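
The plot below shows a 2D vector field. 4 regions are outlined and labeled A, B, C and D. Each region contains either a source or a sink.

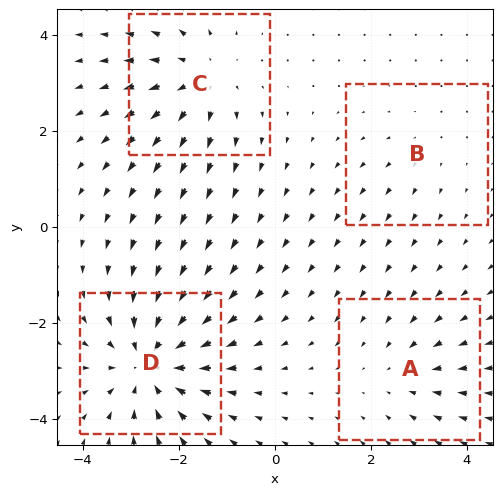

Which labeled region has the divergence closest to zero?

Divergence at each region's feature centre — A: about -3, B: about +2, C: about +4, D: about -6. Region B is closest to zero.

B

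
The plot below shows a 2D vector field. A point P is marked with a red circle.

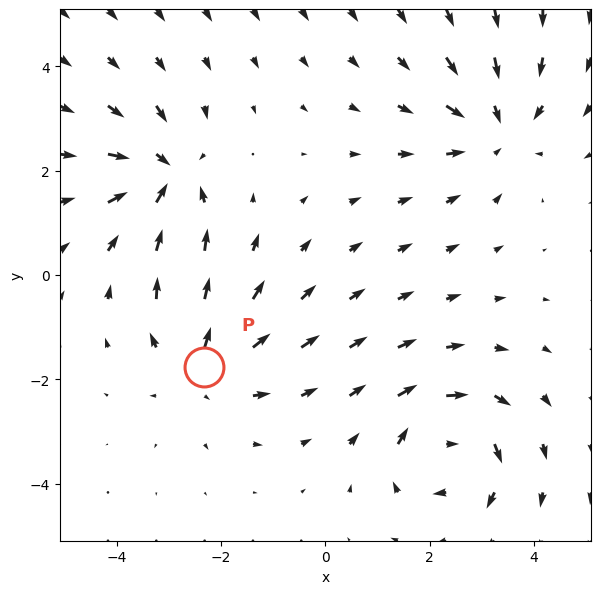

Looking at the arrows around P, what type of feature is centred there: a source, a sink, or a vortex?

At P (-2.3, -1.8) the arrows spread outward. Divergence about +3, curl ≈0 — positive divergence with near-zero curl is a source.

source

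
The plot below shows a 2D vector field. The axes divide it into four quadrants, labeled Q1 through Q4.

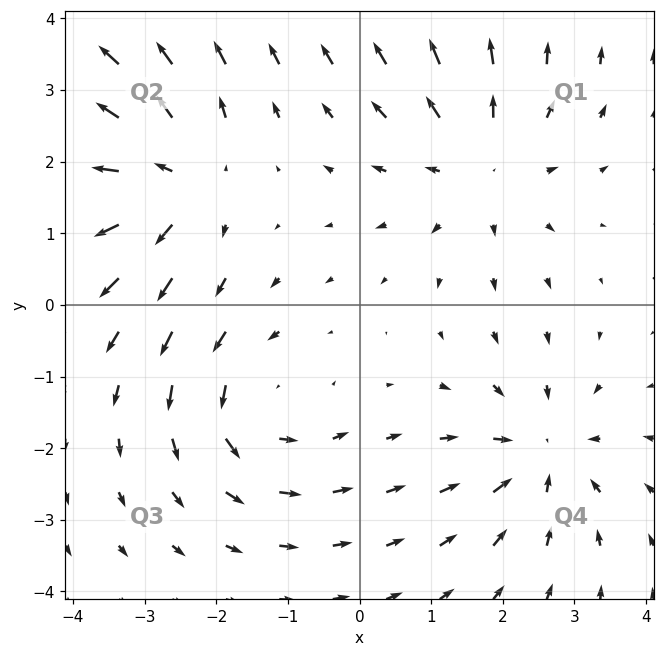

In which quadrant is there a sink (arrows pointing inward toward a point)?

The sink sits at approximately (2.5, -2.1), which lies in quadrant Q4. The divergence there is about -4, negative as expected for a sink.

Q4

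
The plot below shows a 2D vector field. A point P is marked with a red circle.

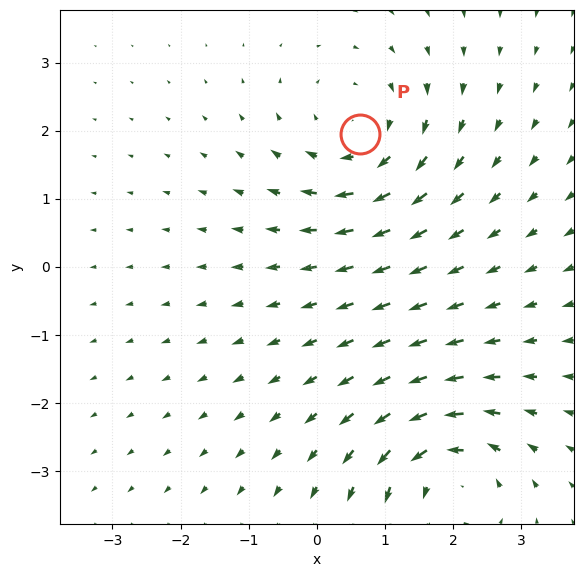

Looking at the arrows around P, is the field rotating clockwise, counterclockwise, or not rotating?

clockwise

Near P at (0.6, 2.0) the arrows circulate clockwise. The curl (z-component) there is about -3; negative curl means clockwise rotation.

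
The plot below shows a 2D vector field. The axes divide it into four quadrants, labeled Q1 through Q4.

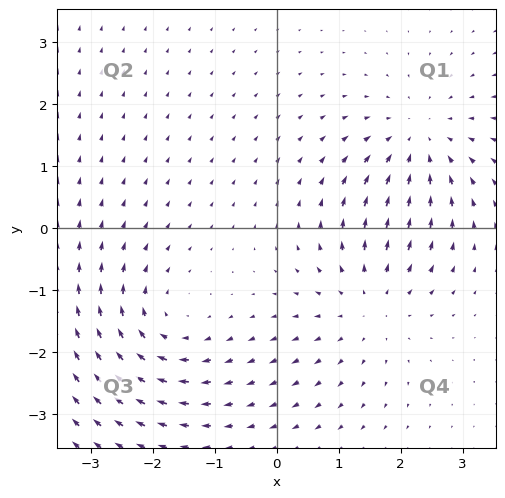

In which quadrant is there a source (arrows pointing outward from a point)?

Q4

The source sits at approximately (1.5, -1.2), which lies in quadrant Q4. The divergence there is about +4, positive as expected for a source.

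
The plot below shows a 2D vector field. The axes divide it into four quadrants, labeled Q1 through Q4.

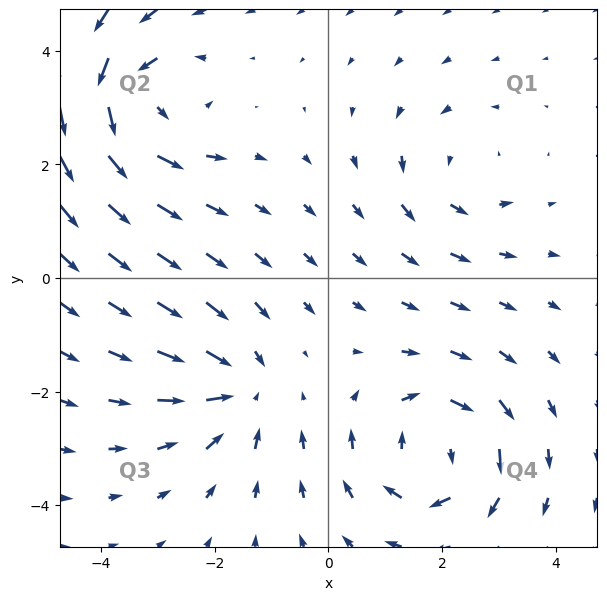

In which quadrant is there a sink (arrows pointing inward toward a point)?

The sink sits at approximately (-1.6, -2.0), which lies in quadrant Q3. The divergence there is about -3, negative as expected for a sink.

Q3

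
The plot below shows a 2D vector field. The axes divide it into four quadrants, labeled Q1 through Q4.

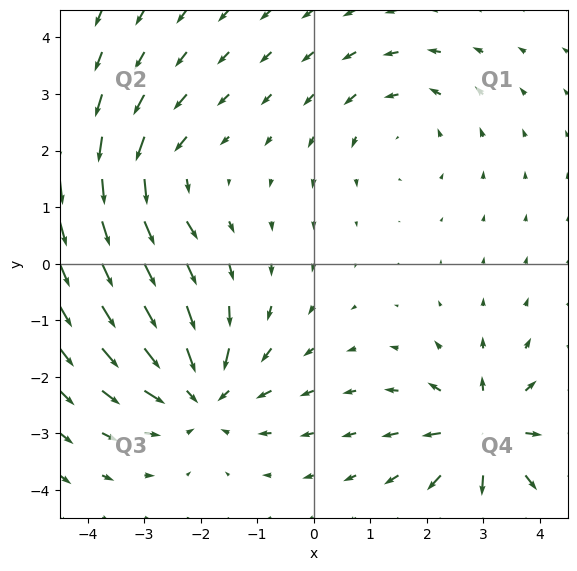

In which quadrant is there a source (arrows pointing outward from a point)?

Q4

The source sits at approximately (3.0, -3.0), which lies in quadrant Q4. The divergence there is about +6, positive as expected for a source.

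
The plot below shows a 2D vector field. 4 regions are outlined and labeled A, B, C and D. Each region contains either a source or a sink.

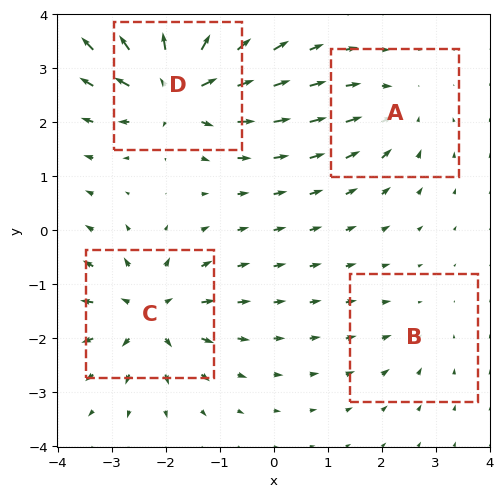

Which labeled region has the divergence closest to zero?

Divergence at each region's feature centre — A: about -4, B: about -2, C: about +6, D: about +8. Region B is closest to zero.

B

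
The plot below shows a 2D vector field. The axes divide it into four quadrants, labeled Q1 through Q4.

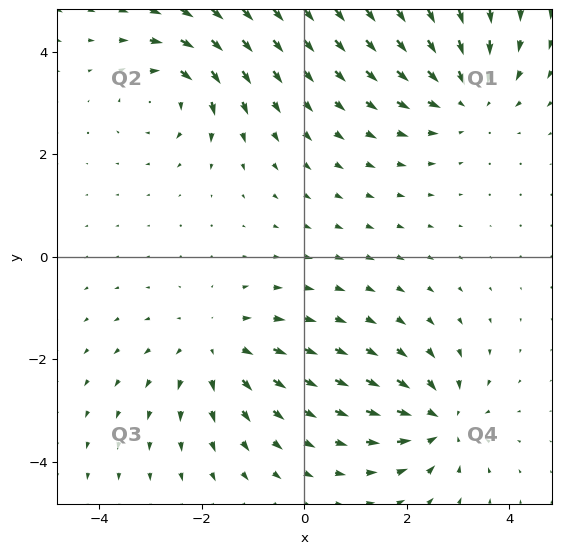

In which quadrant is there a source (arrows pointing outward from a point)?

The source sits at approximately (-1.7, -1.7), which lies in quadrant Q3. The divergence there is about +3, positive as expected for a source.

Q3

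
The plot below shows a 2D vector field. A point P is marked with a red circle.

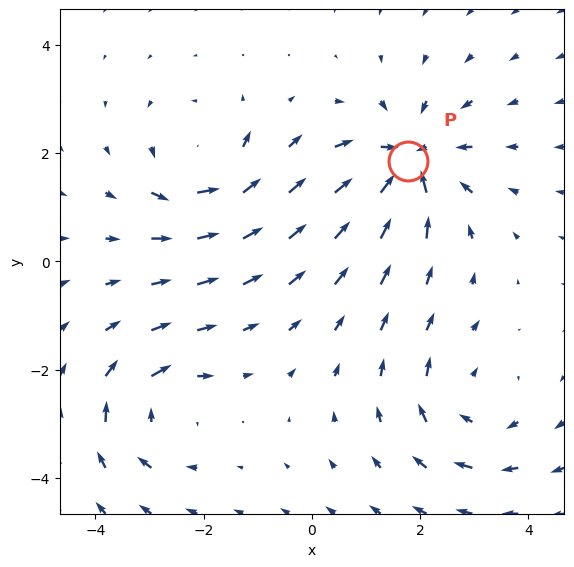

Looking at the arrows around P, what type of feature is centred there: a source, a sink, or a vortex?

At P (1.8, 1.9) the arrows converge inward. Divergence about -6, curl ≈0 — negative divergence with near-zero curl is a sink.

sink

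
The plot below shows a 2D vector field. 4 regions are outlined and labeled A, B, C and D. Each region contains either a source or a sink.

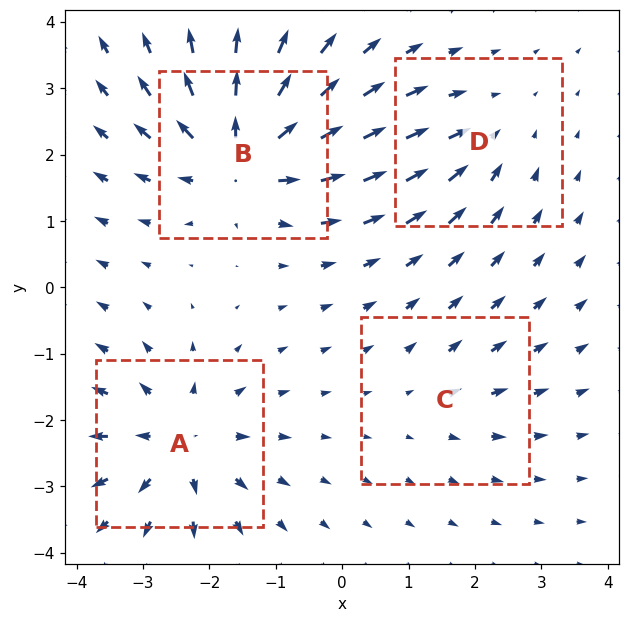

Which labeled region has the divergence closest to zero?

Divergence at each region's feature centre — A: about +6, B: about +8, C: about +2, D: about -3. Region C is closest to zero.

C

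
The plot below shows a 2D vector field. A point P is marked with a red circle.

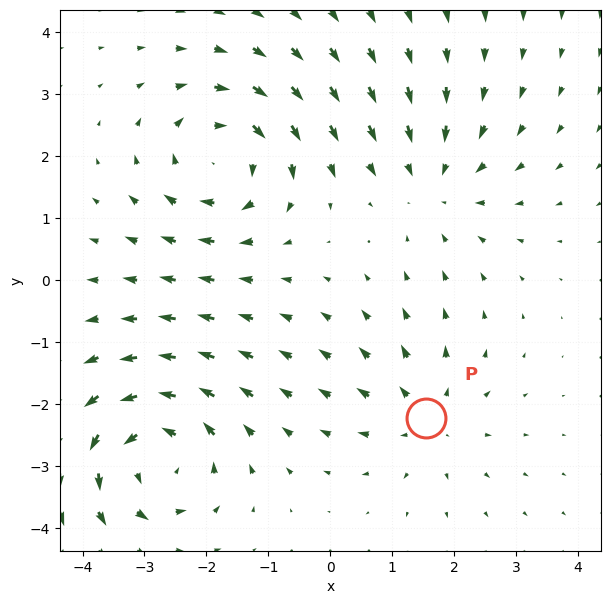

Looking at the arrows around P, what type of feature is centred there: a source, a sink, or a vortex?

At P (1.6, -2.2) the arrows spread outward. Divergence about +3, curl ≈0 — positive divergence with near-zero curl is a source.

source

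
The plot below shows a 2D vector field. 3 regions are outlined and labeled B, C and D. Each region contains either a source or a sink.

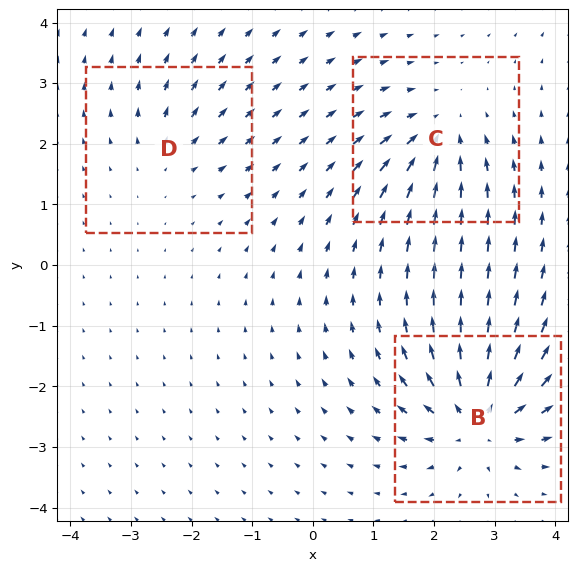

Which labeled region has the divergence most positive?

B

Divergence at each region's feature centre — B: about +6, C: about -4, D: about +3. Region B is most positive.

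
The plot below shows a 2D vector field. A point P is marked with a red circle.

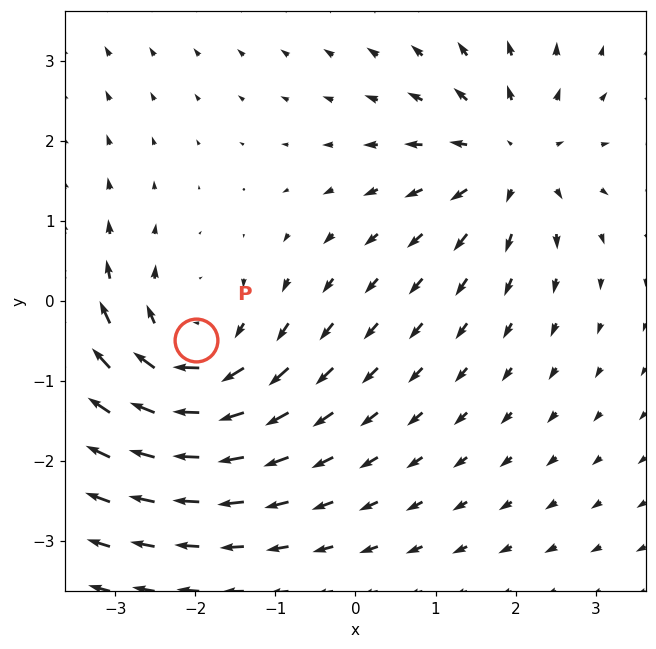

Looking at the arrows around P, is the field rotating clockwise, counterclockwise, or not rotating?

Near P at (-2.0, -0.5) the arrows circulate clockwise. The curl (z-component) there is about -5; negative curl means clockwise rotation.

clockwise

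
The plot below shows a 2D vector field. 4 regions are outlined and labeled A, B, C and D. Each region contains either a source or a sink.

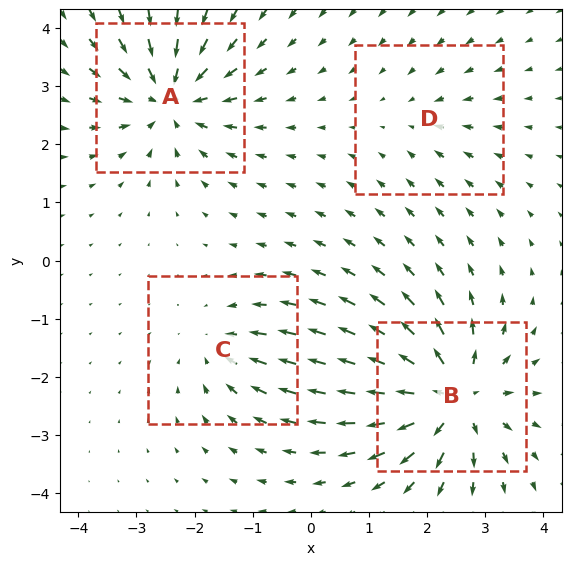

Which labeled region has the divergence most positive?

B

Divergence at each region's feature centre — A: about -6, B: about +8, C: about -4, D: about -2. Region B is most positive.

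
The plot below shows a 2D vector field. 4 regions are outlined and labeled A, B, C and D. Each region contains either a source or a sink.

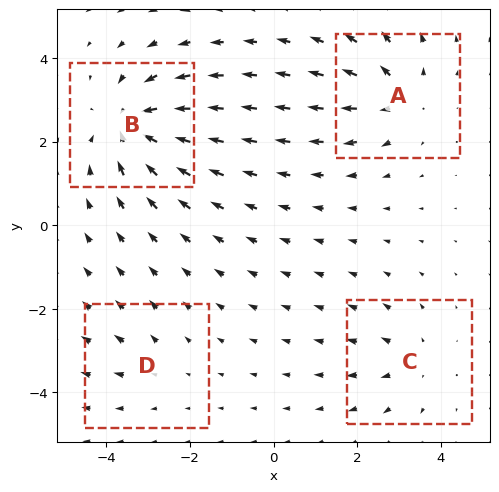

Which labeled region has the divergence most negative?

B

Divergence at each region's feature centre — A: about +5, B: about -7, C: about +3, D: about +2. Region B is most negative.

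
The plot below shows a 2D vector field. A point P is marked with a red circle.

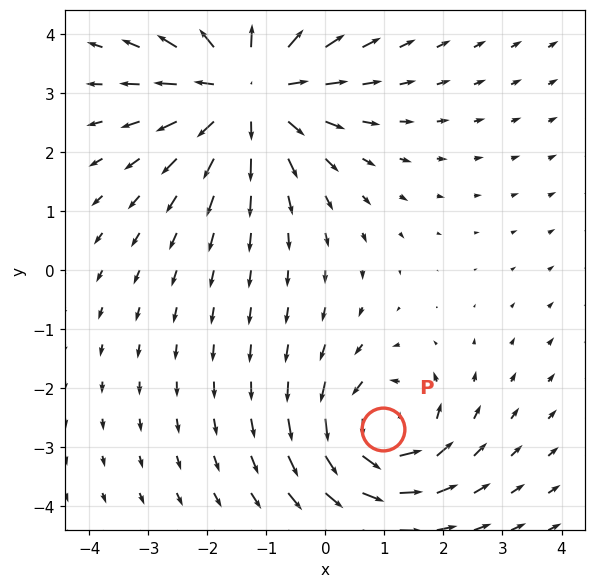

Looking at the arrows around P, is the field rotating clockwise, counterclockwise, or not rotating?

Near P at (1.0, -2.7) the arrows circulate counterclockwise. The curl (z-component) there is about +4; positive curl means counterclockwise rotation.

counterclockwise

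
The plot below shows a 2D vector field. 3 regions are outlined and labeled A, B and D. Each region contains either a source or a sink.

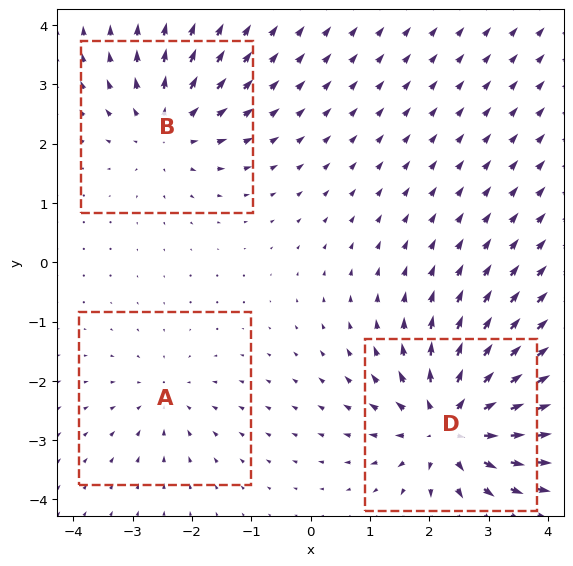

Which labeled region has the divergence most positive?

D

Divergence at each region's feature centre — A: about -2, B: about +4, D: about +6. Region D is most positive.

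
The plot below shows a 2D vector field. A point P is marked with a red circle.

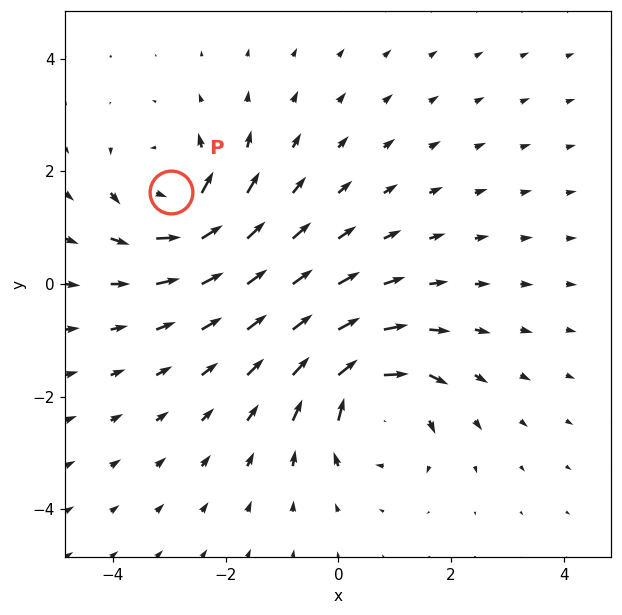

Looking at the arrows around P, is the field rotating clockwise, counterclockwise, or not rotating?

counterclockwise

Near P at (-3.0, 1.6) the arrows circulate counterclockwise. The curl (z-component) there is about +5; positive curl means counterclockwise rotation.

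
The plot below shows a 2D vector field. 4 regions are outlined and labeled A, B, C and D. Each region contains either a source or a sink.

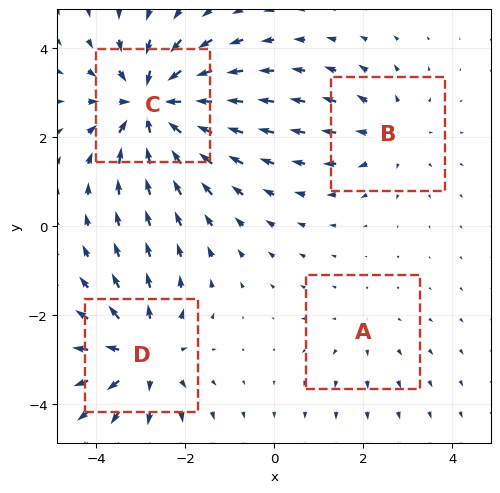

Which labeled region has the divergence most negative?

C

Divergence at each region's feature centre — A: about +2, B: about +3, C: about -6, D: about +5. Region C is most negative.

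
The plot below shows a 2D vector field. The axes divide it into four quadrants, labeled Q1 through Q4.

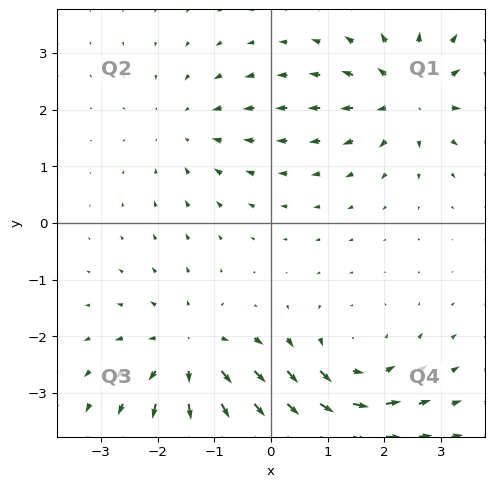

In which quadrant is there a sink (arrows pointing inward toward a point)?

The sink sits at approximately (-1.5, 1.7), which lies in quadrant Q2. The divergence there is about -3, negative as expected for a sink.

Q2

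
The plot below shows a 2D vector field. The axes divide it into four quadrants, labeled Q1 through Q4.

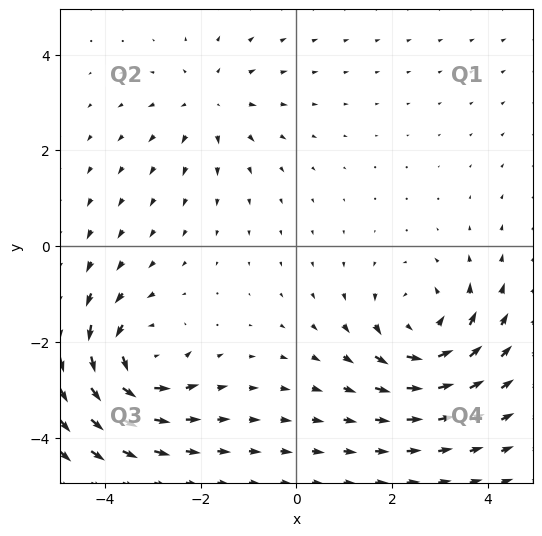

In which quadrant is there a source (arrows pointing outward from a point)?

Q2

The source sits at approximately (-1.8, 3.0), which lies in quadrant Q2. The divergence there is about +3, positive as expected for a source.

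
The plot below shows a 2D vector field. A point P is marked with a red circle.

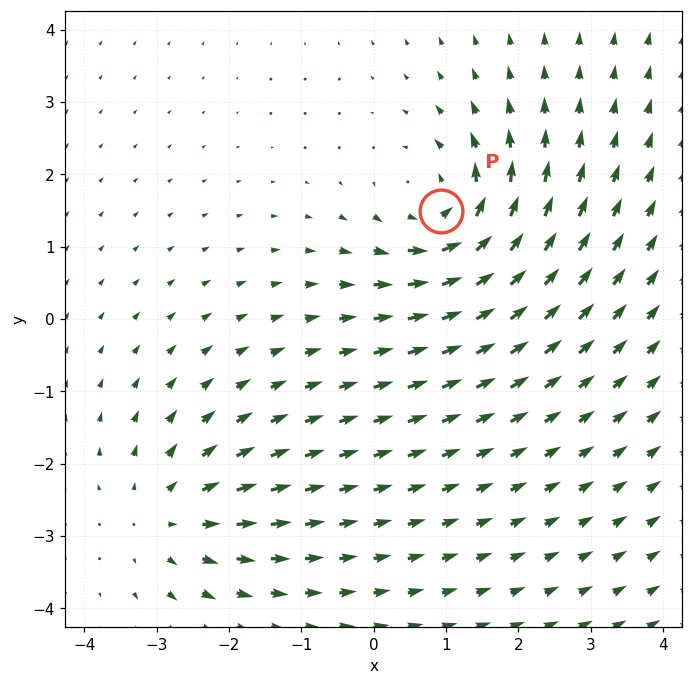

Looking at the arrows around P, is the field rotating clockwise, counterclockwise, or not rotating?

Near P at (0.9, 1.5) the arrows circulate counterclockwise. The curl (z-component) there is about +5; positive curl means counterclockwise rotation.

counterclockwise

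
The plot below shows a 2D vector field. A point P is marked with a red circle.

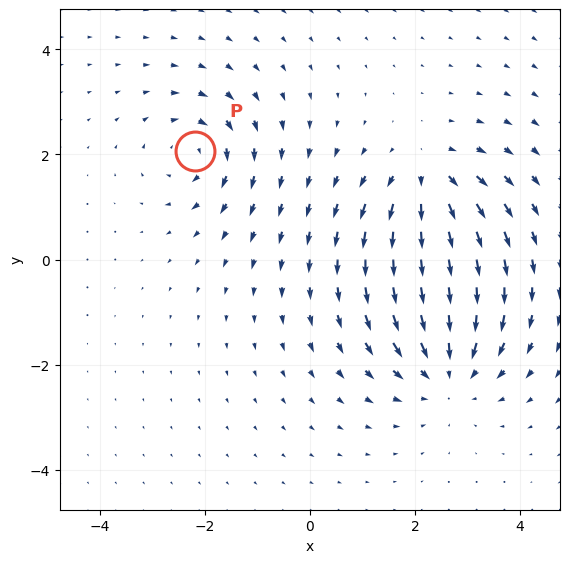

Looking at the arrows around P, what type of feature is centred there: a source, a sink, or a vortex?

vortex

At P (-2.2, 2.1) the arrows circulate clockwise. Divergence ≈0, curl about -4 — near-zero divergence with nonzero curl is a vortex.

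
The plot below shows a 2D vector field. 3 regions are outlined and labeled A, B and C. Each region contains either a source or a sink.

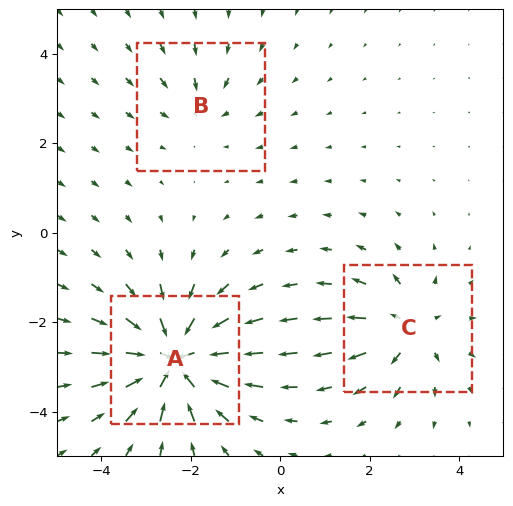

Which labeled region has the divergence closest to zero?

Divergence at each region's feature centre — A: about -6, B: about -2, C: about +4. Region B is closest to zero.

B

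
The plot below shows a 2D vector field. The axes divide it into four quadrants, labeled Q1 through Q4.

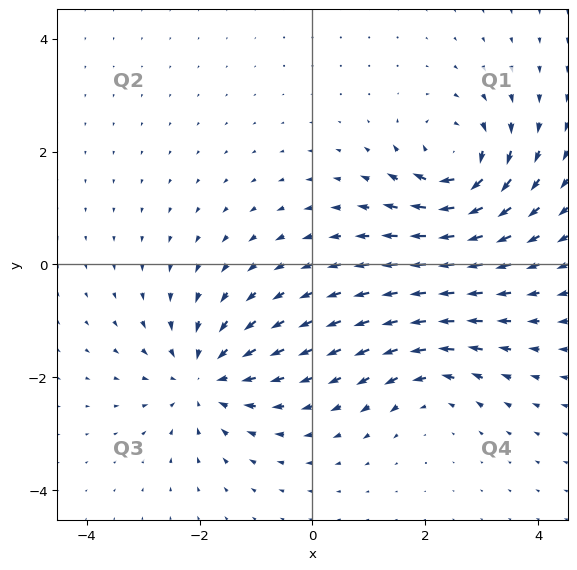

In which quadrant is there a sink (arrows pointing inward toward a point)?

Q3

The sink sits at approximately (-1.9, -2.0), which lies in quadrant Q3. The divergence there is about -5, negative as expected for a sink.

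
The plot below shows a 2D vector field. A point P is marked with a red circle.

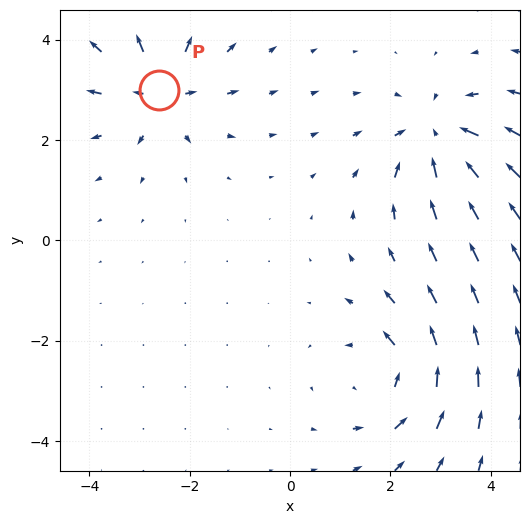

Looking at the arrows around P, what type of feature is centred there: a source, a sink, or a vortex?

source

At P (-2.6, 3.0) the arrows spread outward. Divergence about +5, curl ≈0 — positive divergence with near-zero curl is a source.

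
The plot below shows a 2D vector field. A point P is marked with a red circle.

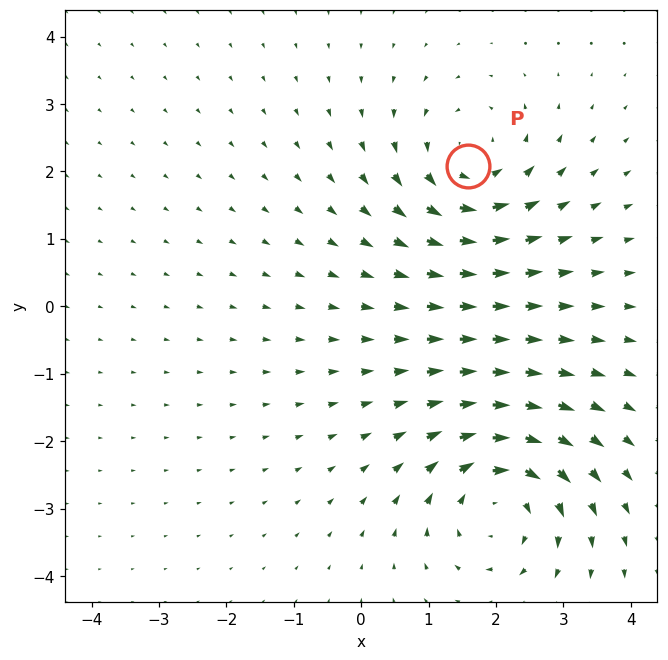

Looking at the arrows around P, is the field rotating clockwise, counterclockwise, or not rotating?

Near P at (1.6, 2.1) the arrows circulate counterclockwise. The curl (z-component) there is about +4; positive curl means counterclockwise rotation.

counterclockwise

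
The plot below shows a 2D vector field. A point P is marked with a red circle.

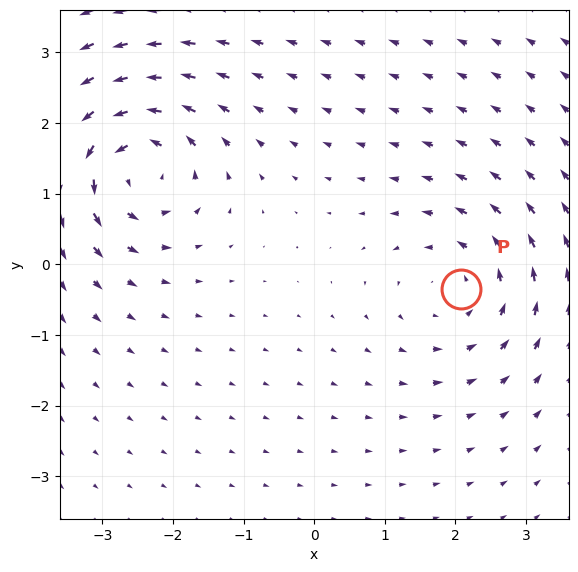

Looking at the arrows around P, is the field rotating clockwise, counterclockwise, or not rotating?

counterclockwise

Near P at (2.1, -0.3) the arrows circulate counterclockwise. The curl (z-component) there is about +4; positive curl means counterclockwise rotation.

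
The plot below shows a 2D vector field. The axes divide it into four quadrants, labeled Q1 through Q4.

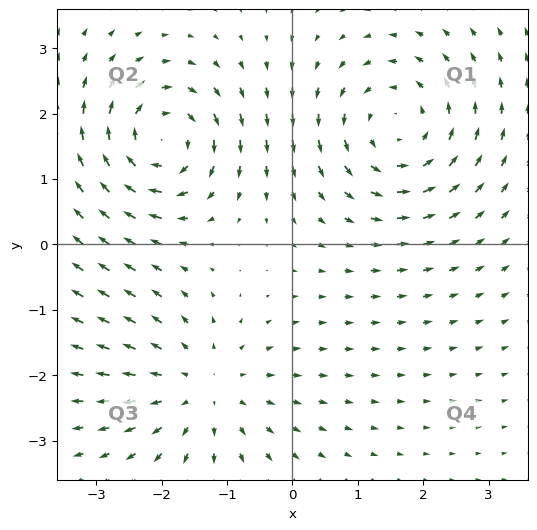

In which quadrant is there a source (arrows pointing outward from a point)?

The source sits at approximately (-1.4, -2.2), which lies in quadrant Q3. The divergence there is about +3, positive as expected for a source.

Q3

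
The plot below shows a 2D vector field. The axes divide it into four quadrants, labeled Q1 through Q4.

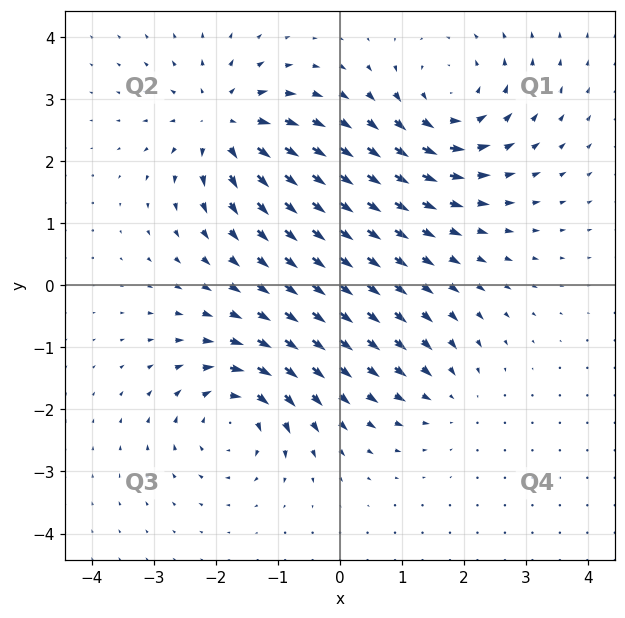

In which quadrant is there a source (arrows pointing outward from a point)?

Q2

The source sits at approximately (-1.9, 2.6), which lies in quadrant Q2. The divergence there is about +5, positive as expected for a source.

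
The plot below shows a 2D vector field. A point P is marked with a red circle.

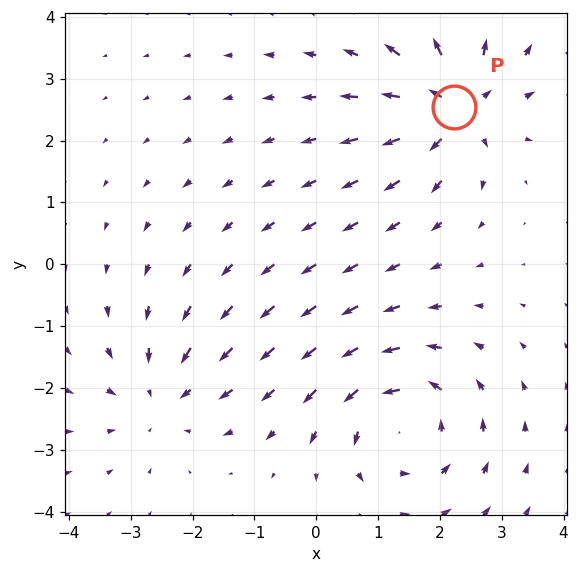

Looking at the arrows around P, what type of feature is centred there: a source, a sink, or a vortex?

source

At P (2.2, 2.5) the arrows spread outward. Divergence about +5, curl ≈0 — positive divergence with near-zero curl is a source.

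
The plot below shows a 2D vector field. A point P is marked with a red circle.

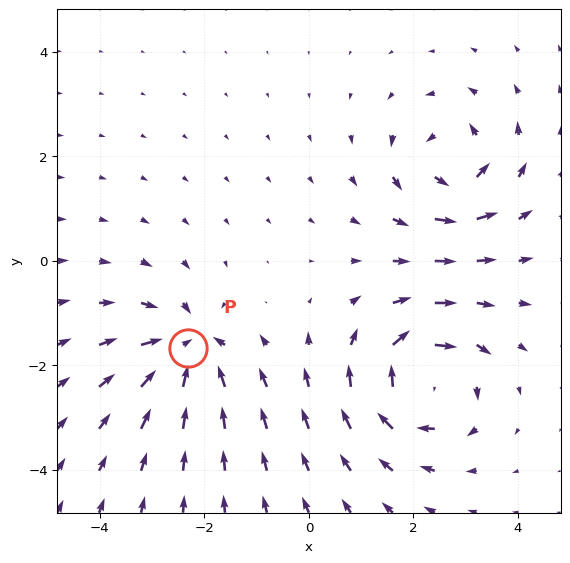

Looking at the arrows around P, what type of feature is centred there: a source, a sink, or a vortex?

At P (-2.3, -1.7) the arrows converge inward. Divergence about -6, curl ≈0 — negative divergence with near-zero curl is a sink.

sink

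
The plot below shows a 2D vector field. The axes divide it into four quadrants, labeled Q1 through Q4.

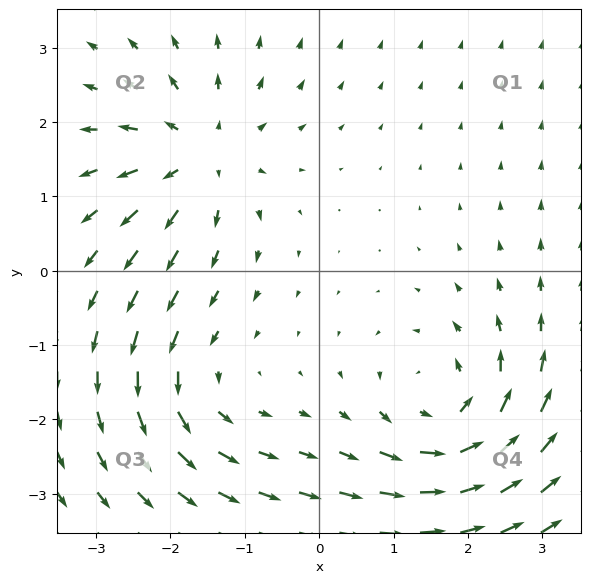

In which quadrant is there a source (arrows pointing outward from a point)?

Q2

The source sits at approximately (-1.6, 1.6), which lies in quadrant Q2. The divergence there is about +5, positive as expected for a source.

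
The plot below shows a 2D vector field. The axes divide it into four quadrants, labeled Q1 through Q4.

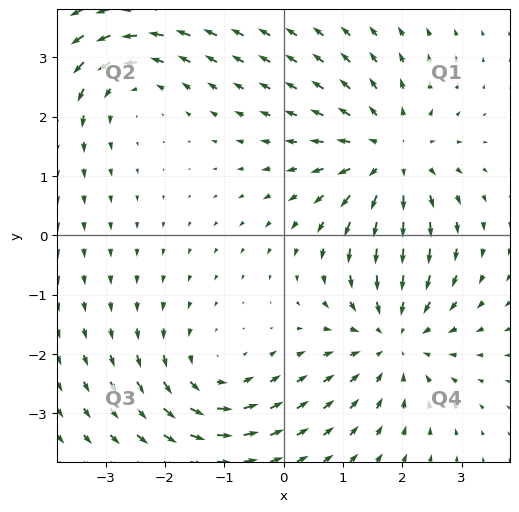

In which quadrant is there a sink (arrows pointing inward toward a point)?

The sink sits at approximately (1.9, -1.7), which lies in quadrant Q4. The divergence there is about -4, negative as expected for a sink.

Q4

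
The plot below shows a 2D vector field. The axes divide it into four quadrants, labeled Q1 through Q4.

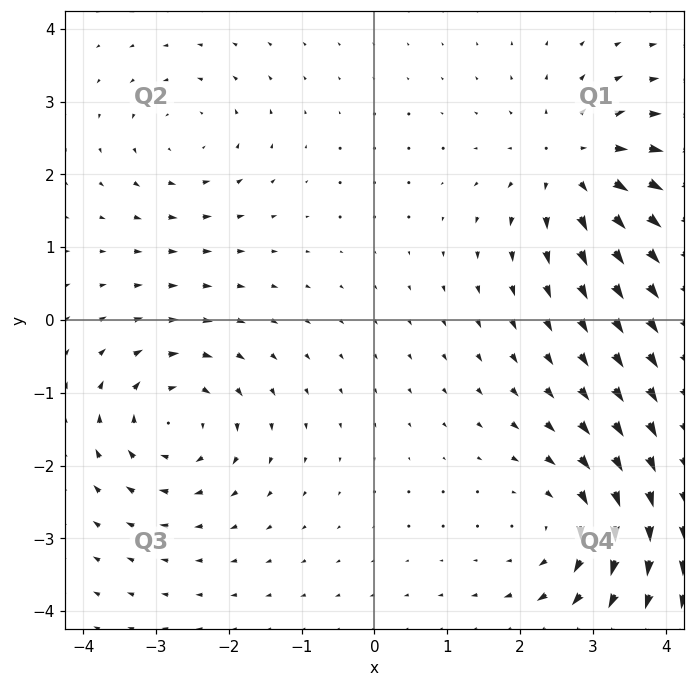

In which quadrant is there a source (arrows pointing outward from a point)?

The source sits at approximately (2.7, 2.1), which lies in quadrant Q1. The divergence there is about +5, positive as expected for a source.

Q1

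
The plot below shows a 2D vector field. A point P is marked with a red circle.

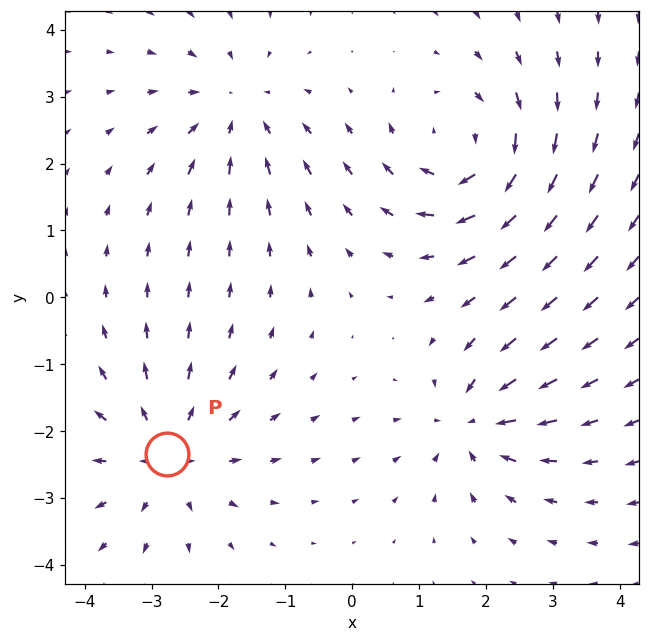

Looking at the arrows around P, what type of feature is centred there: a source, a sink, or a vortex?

At P (-2.8, -2.3) the arrows spread outward. Divergence about +4, curl ≈0 — positive divergence with near-zero curl is a source.

source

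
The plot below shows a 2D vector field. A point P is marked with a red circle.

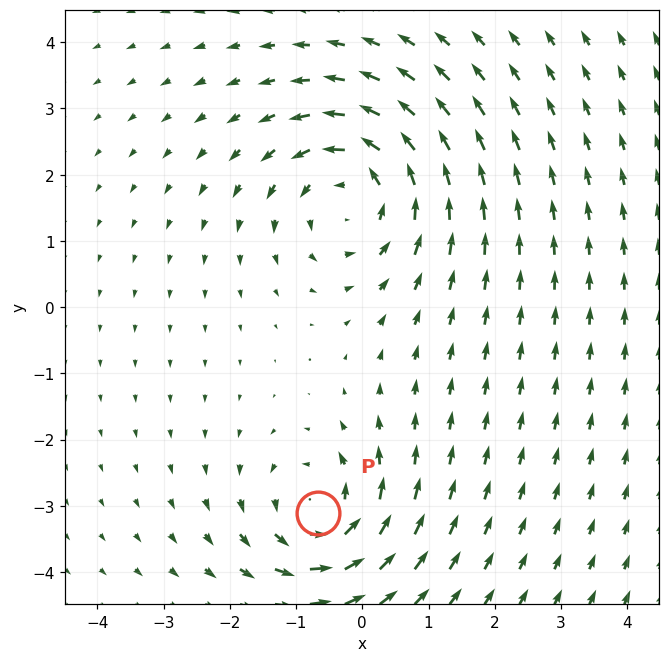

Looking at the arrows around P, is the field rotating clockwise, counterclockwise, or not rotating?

counterclockwise

Near P at (-0.7, -3.1) the arrows circulate counterclockwise. The curl (z-component) there is about +3; positive curl means counterclockwise rotation.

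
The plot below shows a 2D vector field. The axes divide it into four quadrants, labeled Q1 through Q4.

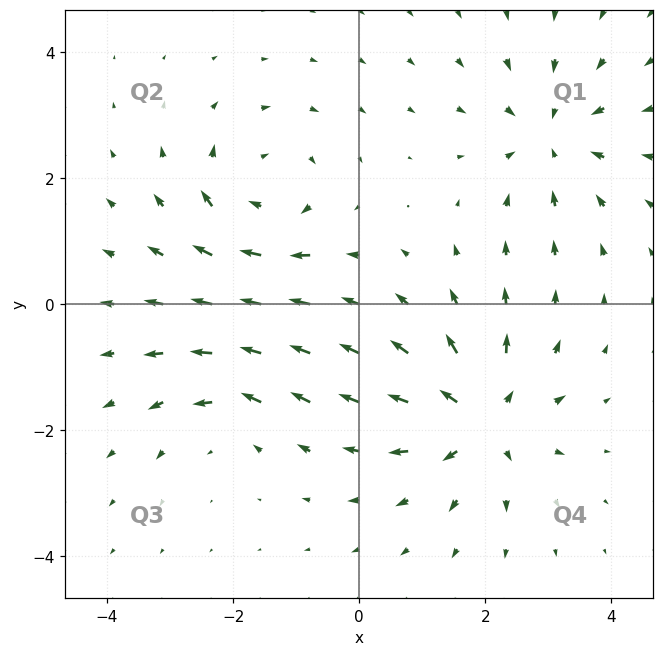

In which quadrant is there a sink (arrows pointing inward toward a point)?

Q1

The sink sits at approximately (3.1, 2.7), which lies in quadrant Q1. The divergence there is about -4, negative as expected for a sink.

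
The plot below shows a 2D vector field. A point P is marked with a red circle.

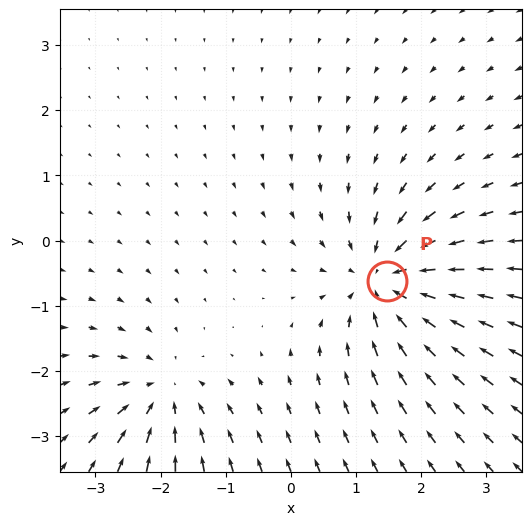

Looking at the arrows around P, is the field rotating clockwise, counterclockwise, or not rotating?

Near P at (1.5, -0.6) the arrows show no circulation. The curl there is ≈0.

not rotating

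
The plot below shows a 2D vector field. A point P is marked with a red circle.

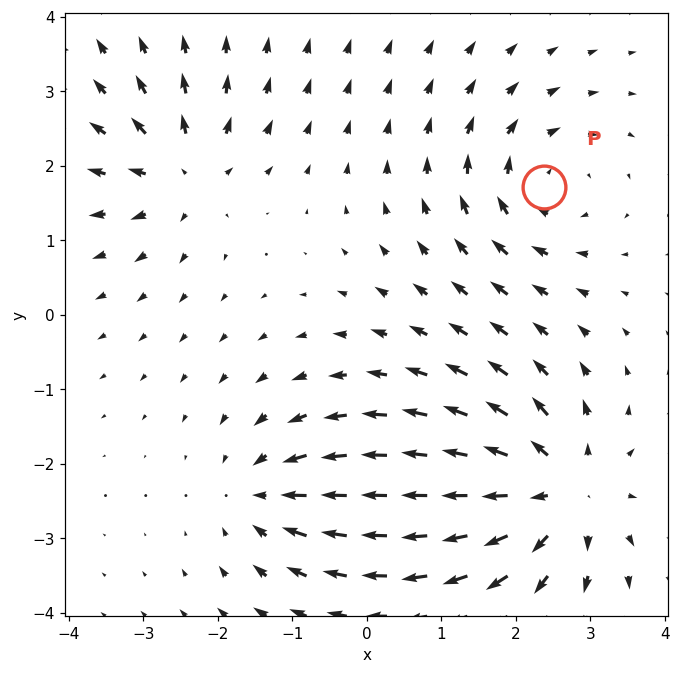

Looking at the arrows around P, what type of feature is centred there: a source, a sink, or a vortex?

vortex

At P (2.4, 1.7) the arrows circulate clockwise. Divergence ≈0, curl about -4 — near-zero divergence with nonzero curl is a vortex.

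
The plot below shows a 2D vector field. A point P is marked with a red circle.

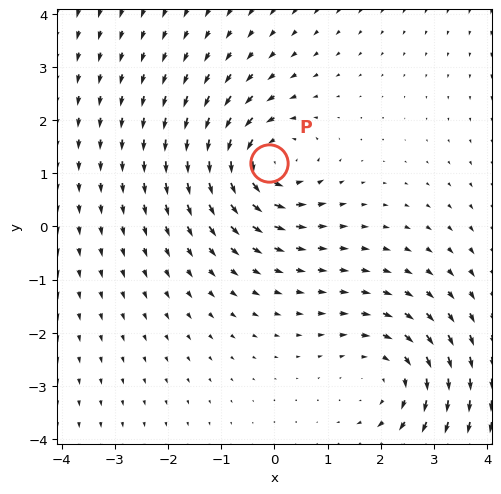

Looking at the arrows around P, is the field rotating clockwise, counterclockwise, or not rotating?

Near P at (-0.1, 1.2) the arrows circulate counterclockwise. The curl (z-component) there is about +3; positive curl means counterclockwise rotation.

counterclockwise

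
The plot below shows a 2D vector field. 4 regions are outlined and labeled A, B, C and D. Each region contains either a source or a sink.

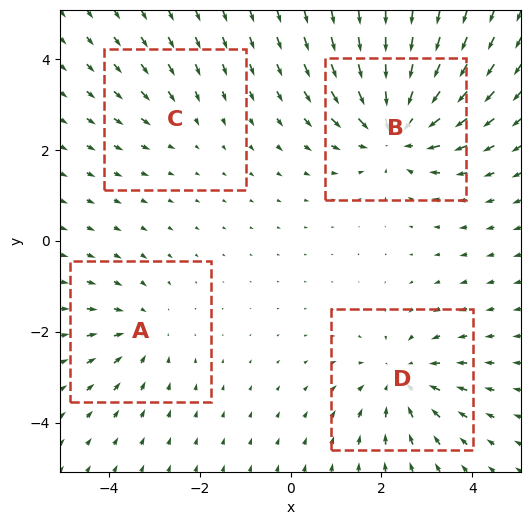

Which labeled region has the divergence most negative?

Divergence at each region's feature centre — A: about -3, B: about -6, C: about -2, D: about -4. Region B is most negative.

B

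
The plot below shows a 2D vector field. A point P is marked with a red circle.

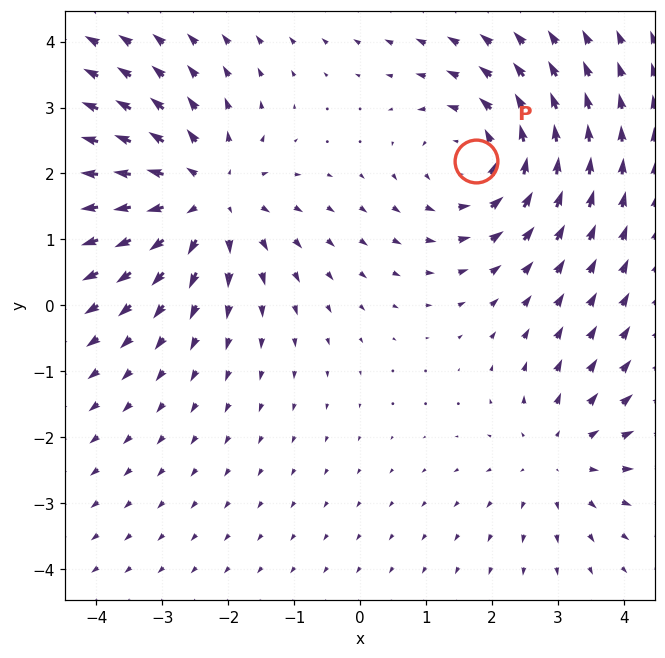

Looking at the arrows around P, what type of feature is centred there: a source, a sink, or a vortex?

vortex

At P (1.8, 2.2) the arrows circulate counterclockwise. Divergence ≈0, curl about +4 — near-zero divergence with nonzero curl is a vortex.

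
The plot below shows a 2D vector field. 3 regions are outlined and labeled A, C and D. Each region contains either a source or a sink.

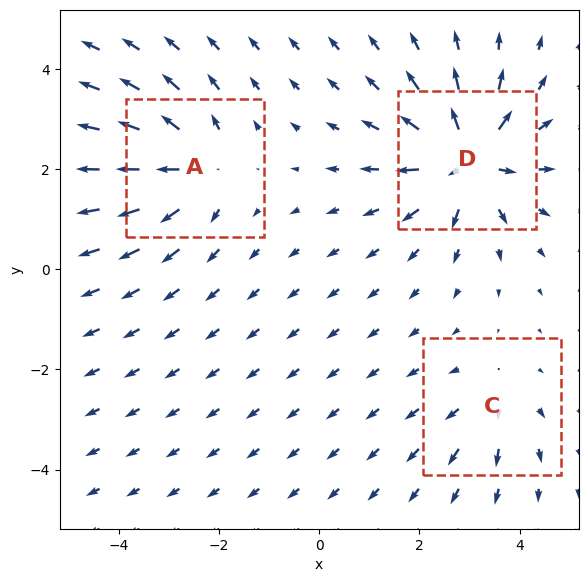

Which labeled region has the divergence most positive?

D

Divergence at each region's feature centre — A: about +4, C: about +2, D: about +6. Region D is most positive.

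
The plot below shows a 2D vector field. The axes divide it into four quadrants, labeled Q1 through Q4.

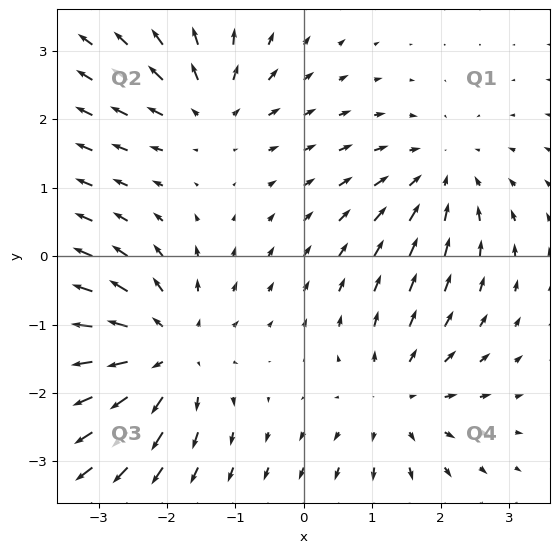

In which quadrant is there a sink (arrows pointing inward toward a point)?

The sink sits at approximately (2.0, 1.2), which lies in quadrant Q1. The divergence there is about -3, negative as expected for a sink.

Q1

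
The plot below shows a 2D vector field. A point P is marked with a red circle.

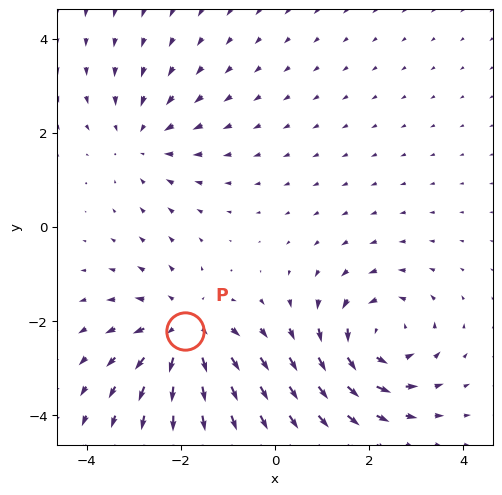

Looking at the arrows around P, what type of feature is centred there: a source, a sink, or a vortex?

At P (-1.9, -2.2) the arrows spread outward. Divergence about +3, curl ≈0 — positive divergence with near-zero curl is a source.

source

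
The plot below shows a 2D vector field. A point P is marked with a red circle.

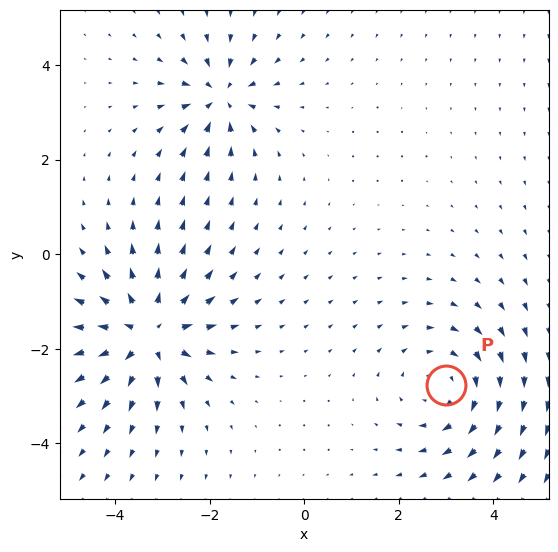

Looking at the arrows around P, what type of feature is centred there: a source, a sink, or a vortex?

vortex

At P (3.0, -2.8) the arrows circulate clockwise. Divergence ≈0, curl about -3 — near-zero divergence with nonzero curl is a vortex.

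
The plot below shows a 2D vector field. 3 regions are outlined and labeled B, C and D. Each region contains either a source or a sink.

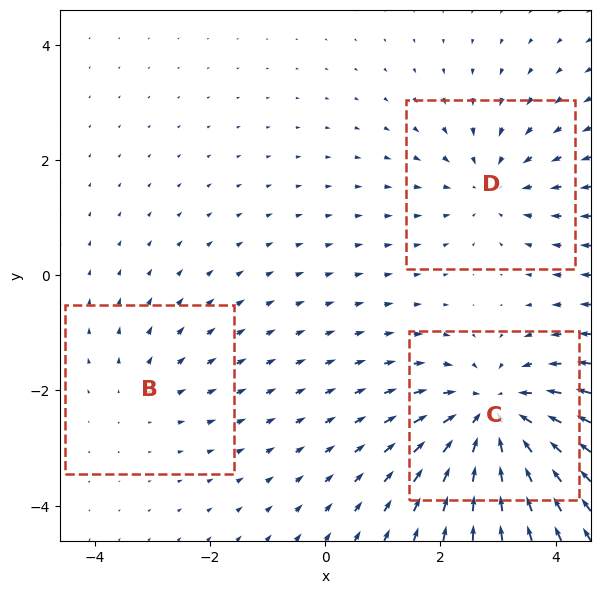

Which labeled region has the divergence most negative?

Divergence at each region's feature centre — B: about +2, C: about -5, D: about -3. Region C is most negative.

C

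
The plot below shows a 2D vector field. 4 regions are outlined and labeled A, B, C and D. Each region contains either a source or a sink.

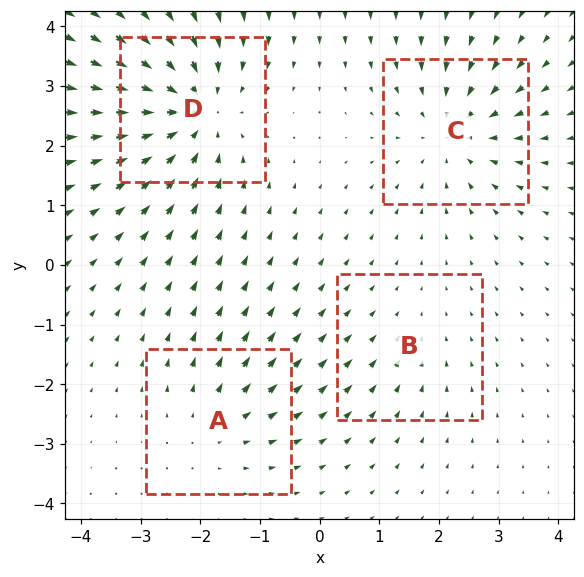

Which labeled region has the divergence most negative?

D

Divergence at each region's feature centre — A: about +3, B: about -2, C: about -4, D: about -6. Region D is most negative.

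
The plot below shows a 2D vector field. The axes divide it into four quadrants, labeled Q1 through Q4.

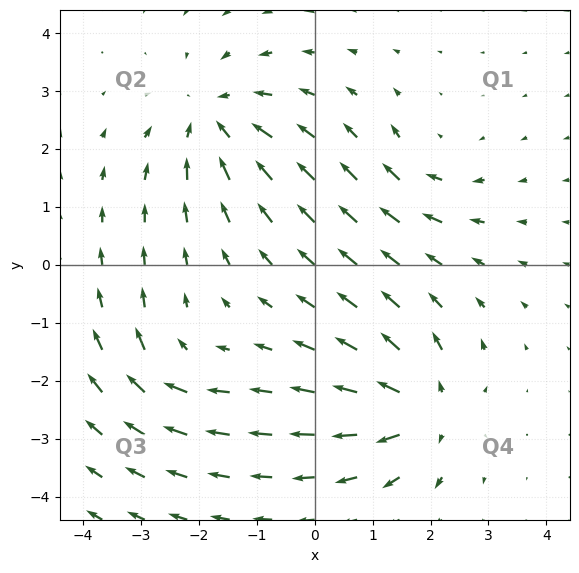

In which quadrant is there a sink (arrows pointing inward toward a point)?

The sink sits at approximately (-1.7, 2.5), which lies in quadrant Q2. The divergence there is about -5, negative as expected for a sink.

Q2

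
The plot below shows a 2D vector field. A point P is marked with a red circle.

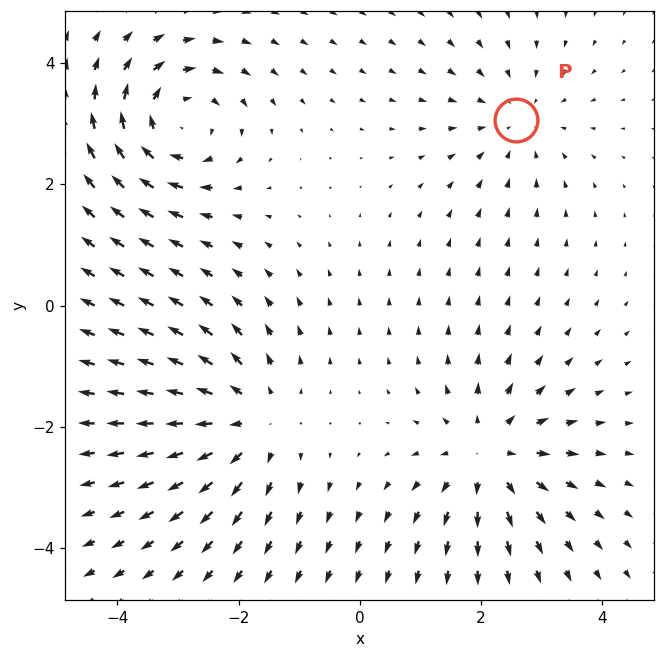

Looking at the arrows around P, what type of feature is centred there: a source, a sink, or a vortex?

sink

At P (2.6, 3.1) the arrows converge inward. Divergence about -3, curl ≈0 — negative divergence with near-zero curl is a sink.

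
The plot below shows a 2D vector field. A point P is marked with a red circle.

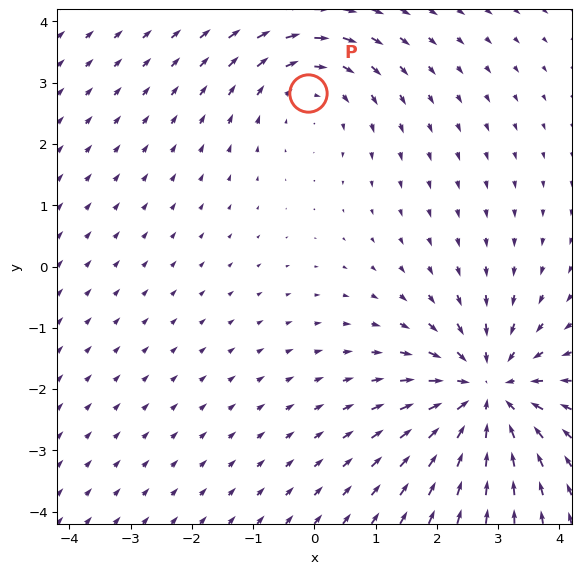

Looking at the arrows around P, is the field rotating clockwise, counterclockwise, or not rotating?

clockwise

Near P at (-0.1, 2.8) the arrows circulate clockwise. The curl (z-component) there is about -2; negative curl means clockwise rotation.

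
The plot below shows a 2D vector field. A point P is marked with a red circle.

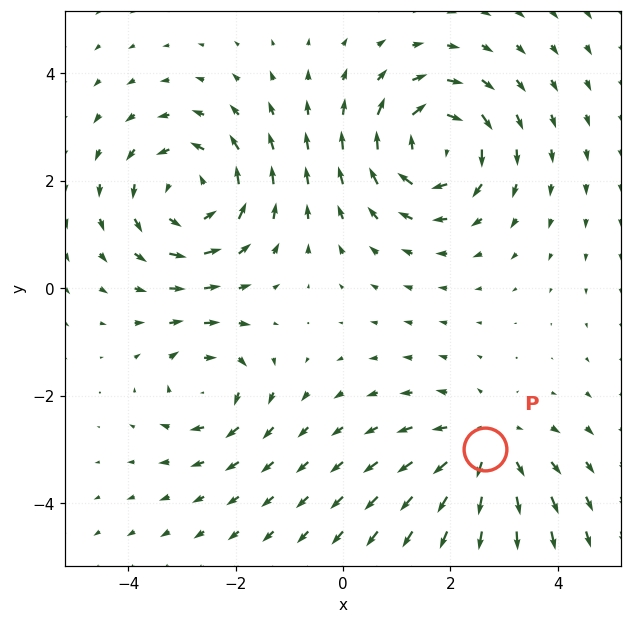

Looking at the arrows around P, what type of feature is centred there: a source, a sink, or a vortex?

source

At P (2.6, -3.0) the arrows spread outward. Divergence about +3, curl ≈0 — positive divergence with near-zero curl is a source.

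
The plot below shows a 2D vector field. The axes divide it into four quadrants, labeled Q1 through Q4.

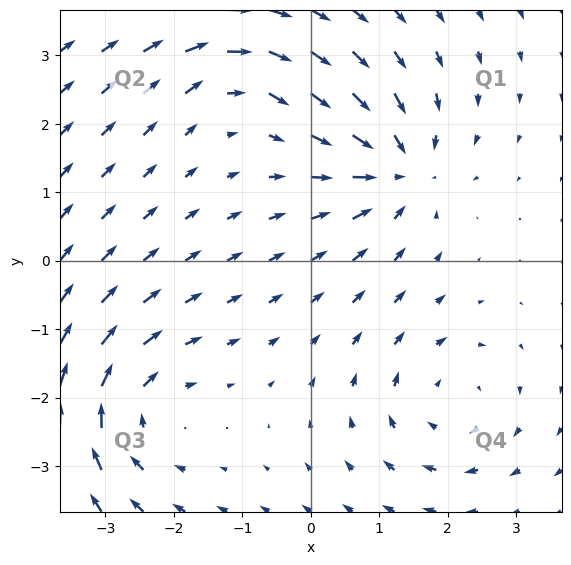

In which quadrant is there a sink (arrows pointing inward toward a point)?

The sink sits at approximately (1.3, 1.3), which lies in quadrant Q1. The divergence there is about -6, negative as expected for a sink.

Q1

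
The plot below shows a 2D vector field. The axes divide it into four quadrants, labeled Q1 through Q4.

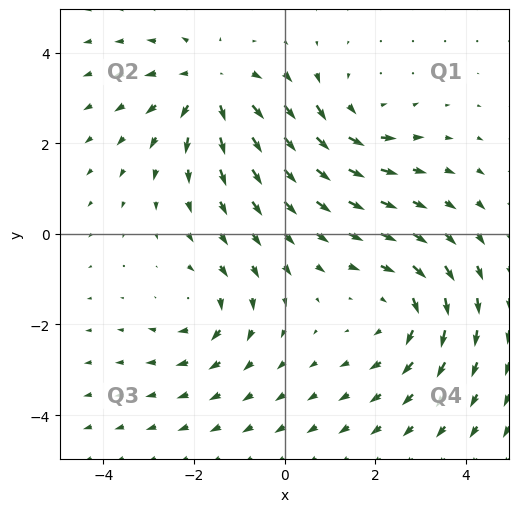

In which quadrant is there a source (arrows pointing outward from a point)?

Q2

The source sits at approximately (-1.6, 3.2), which lies in quadrant Q2. The divergence there is about +4, positive as expected for a source.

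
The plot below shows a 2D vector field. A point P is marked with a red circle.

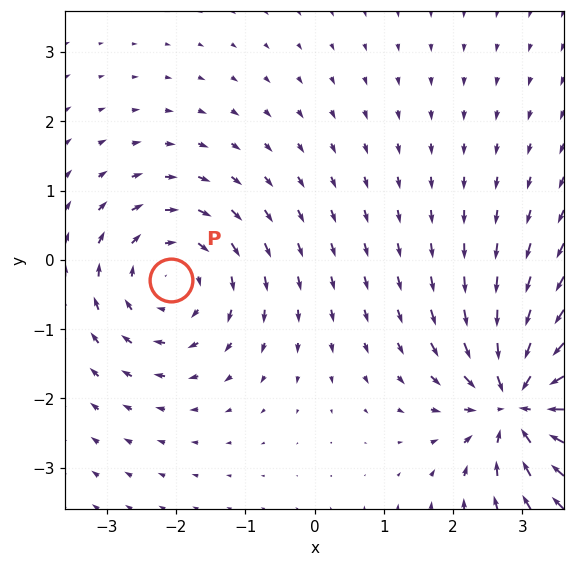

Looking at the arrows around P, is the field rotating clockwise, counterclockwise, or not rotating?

clockwise

Near P at (-2.1, -0.3) the arrows circulate clockwise. The curl (z-component) there is about -3; negative curl means clockwise rotation.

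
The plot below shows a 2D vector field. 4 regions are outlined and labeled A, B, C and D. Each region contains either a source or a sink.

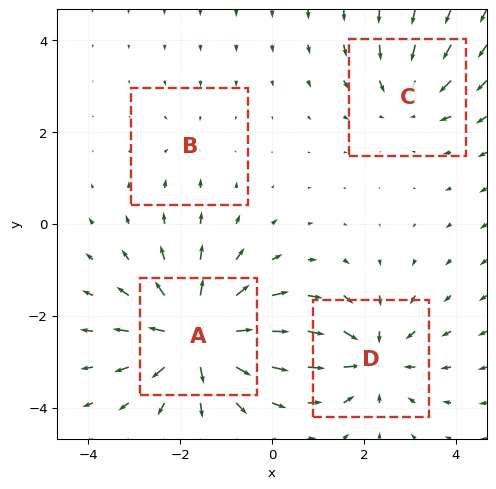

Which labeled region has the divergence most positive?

A

Divergence at each region's feature centre — A: about +7, B: about -2, C: about -3, D: about -5. Region A is most positive.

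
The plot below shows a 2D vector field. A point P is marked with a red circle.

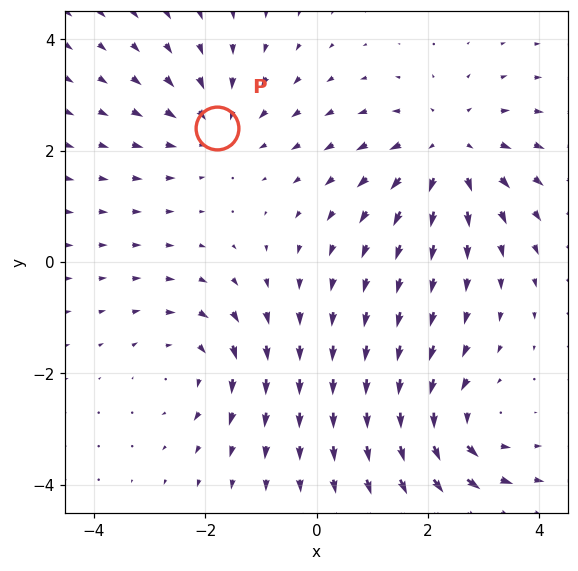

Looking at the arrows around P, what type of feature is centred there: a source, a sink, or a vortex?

sink

At P (-1.8, 2.4) the arrows converge inward. Divergence about -3, curl ≈0 — negative divergence with near-zero curl is a sink.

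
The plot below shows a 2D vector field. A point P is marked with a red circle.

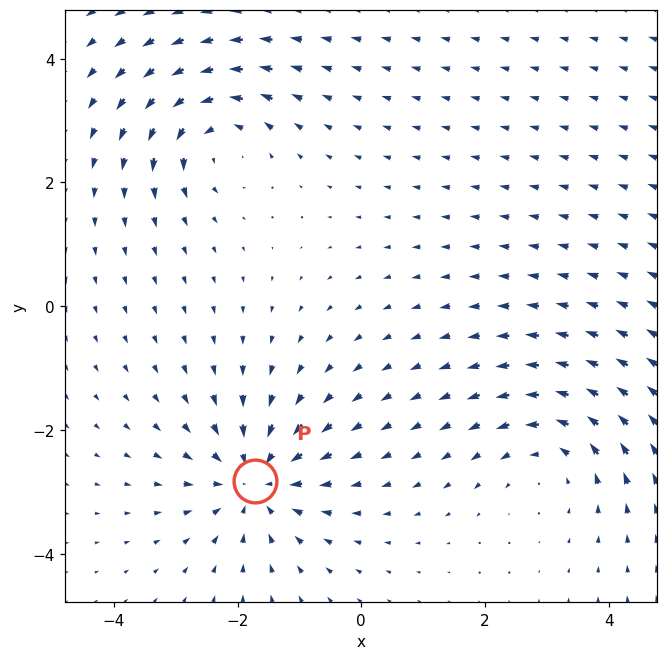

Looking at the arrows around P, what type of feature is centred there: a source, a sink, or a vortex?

At P (-1.7, -2.8) the arrows converge inward. Divergence about -4, curl ≈0 — negative divergence with near-zero curl is a sink.

sink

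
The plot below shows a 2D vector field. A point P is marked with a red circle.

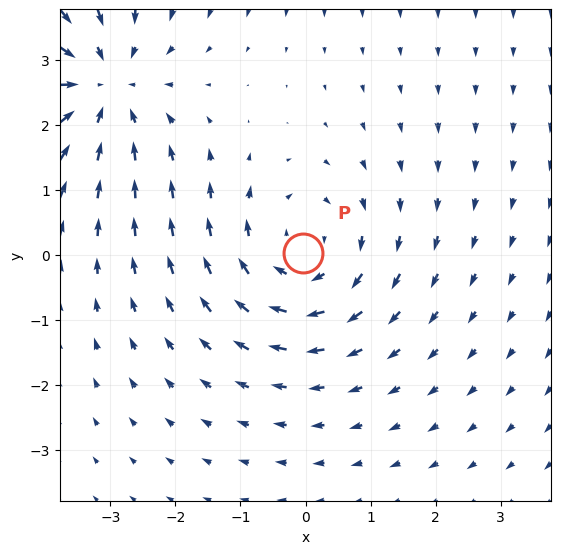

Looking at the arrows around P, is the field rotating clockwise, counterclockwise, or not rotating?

Near P at (-0.0, 0.0) the arrows circulate clockwise. The curl (z-component) there is about -4; negative curl means clockwise rotation.

clockwise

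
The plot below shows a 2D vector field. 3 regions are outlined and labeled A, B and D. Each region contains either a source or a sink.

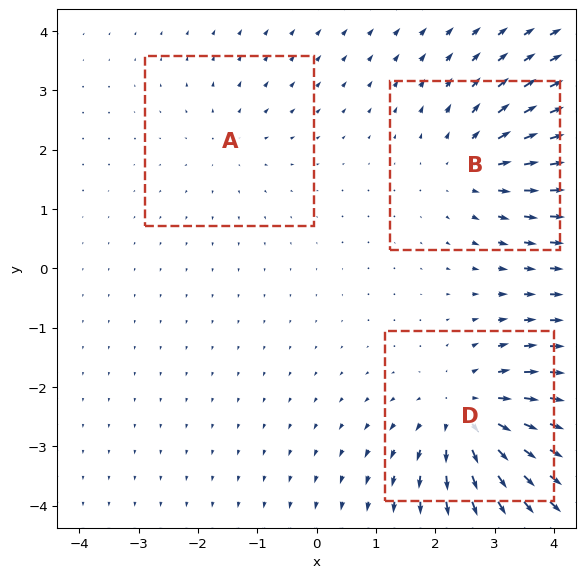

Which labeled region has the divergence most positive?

Divergence at each region's feature centre — A: about +2, B: about +3, D: about +4. Region D is most positive.

D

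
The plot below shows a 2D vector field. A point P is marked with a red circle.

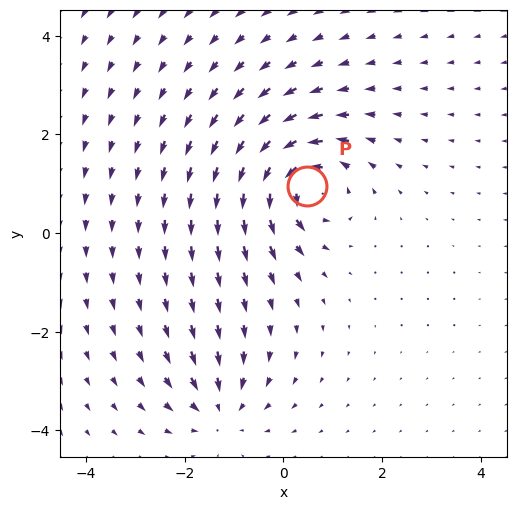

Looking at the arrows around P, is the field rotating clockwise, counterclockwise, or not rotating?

Near P at (0.5, 1.0) the arrows circulate counterclockwise. The curl (z-component) there is about +6; positive curl means counterclockwise rotation.

counterclockwise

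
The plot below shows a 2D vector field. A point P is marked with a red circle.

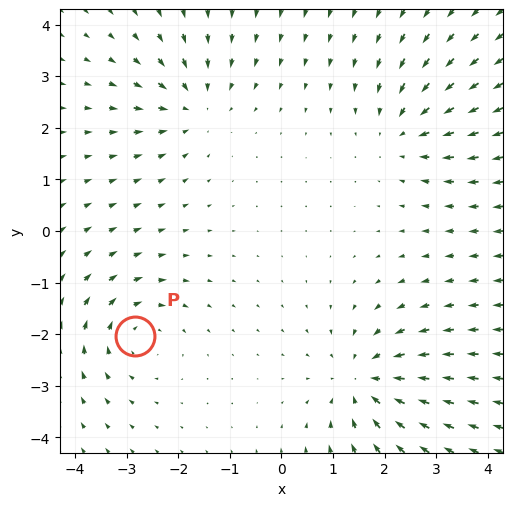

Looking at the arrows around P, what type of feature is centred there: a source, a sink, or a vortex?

vortex

At P (-2.8, -2.0) the arrows circulate clockwise. Divergence ≈0, curl about -4 — near-zero divergence with nonzero curl is a vortex.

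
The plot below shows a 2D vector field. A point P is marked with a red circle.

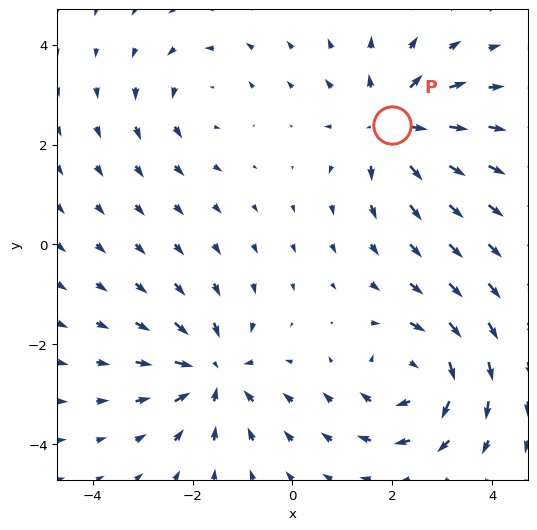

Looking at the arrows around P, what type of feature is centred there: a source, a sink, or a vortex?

At P (2.0, 2.4) the arrows spread outward. Divergence about +5, curl ≈0 — positive divergence with near-zero curl is a source.

source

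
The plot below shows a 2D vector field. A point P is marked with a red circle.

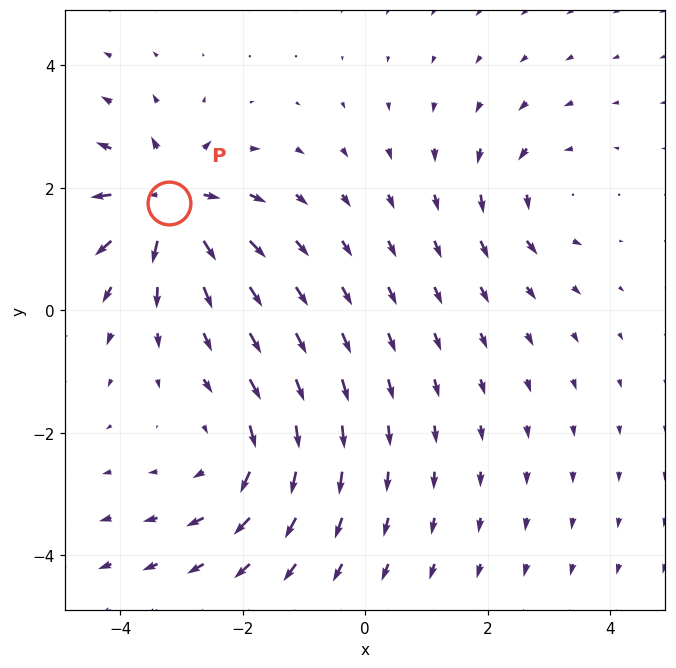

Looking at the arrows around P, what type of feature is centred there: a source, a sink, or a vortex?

At P (-3.2, 1.8) the arrows spread outward. Divergence about +6, curl ≈0 — positive divergence with near-zero curl is a source.

source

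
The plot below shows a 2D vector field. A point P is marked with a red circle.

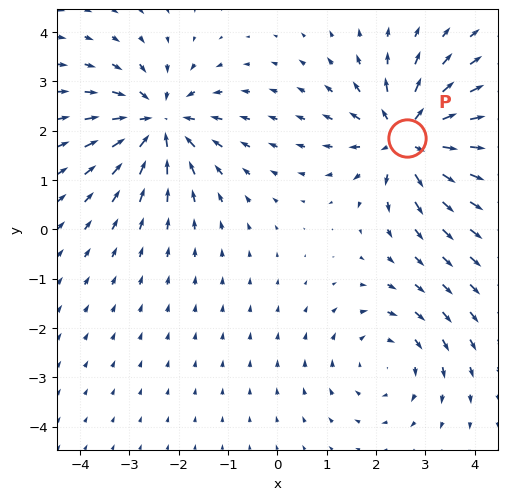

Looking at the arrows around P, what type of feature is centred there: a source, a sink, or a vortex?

At P (2.6, 1.8) the arrows spread outward. Divergence about +5, curl ≈0 — positive divergence with near-zero curl is a source.

source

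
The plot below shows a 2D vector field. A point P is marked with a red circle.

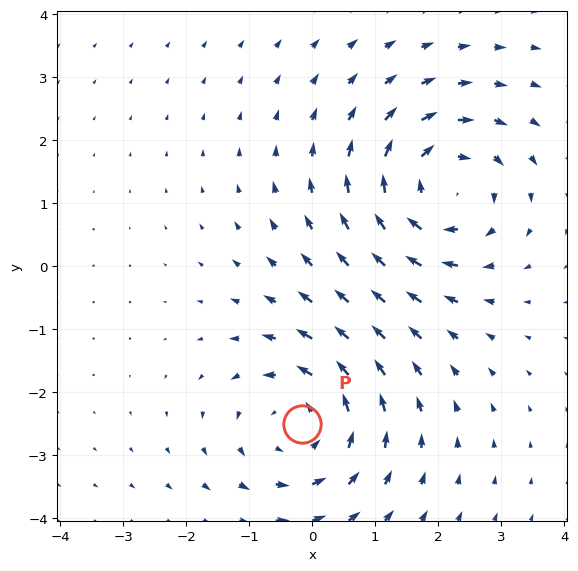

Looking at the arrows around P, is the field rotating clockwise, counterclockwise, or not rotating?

counterclockwise

Near P at (-0.2, -2.5) the arrows circulate counterclockwise. The curl (z-component) there is about +4; positive curl means counterclockwise rotation.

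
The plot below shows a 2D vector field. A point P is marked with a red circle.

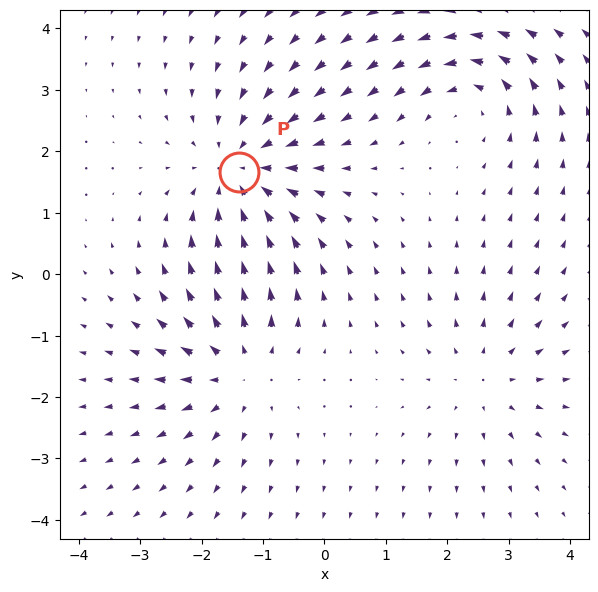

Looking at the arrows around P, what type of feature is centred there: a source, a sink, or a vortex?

At P (-1.4, 1.7) the arrows converge inward. Divergence about -4, curl ≈0 — negative divergence with near-zero curl is a sink.

sink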